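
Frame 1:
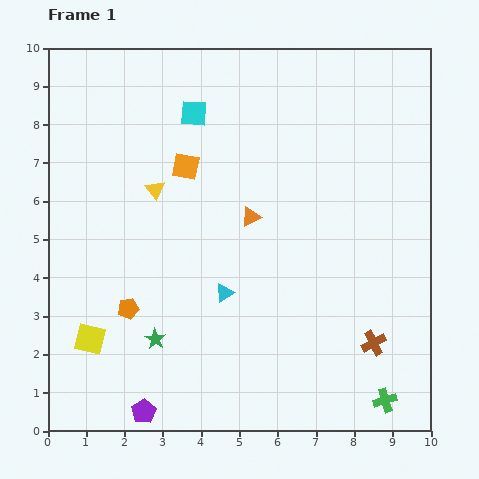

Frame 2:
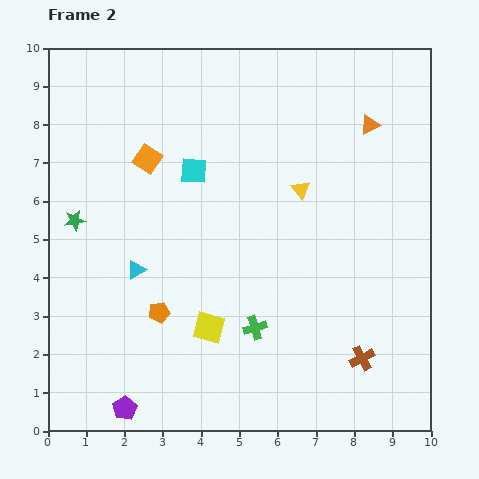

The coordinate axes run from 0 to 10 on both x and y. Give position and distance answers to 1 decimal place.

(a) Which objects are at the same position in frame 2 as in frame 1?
none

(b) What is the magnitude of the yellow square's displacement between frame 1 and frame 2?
3.1

The yellow square moved from (1.1, 2.4) to (4.2, 2.7), a distance of √(3.1² + 0.3²) ≈ 3.1.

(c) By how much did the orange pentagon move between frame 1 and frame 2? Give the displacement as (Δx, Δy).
(0.8, -0.1)

The orange pentagon was at (2.1, 3.2) in frame 1 and (2.9, 3.1) in frame 2.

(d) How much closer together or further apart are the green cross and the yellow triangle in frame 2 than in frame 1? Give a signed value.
-4.3

Distance in frame 1: 8.1. Distance in frame 2: 3.8.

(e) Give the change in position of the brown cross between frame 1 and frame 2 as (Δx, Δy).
(-0.3, -0.4)

The brown cross was at (8.5, 2.3) in frame 1 and (8.2, 1.9) in frame 2.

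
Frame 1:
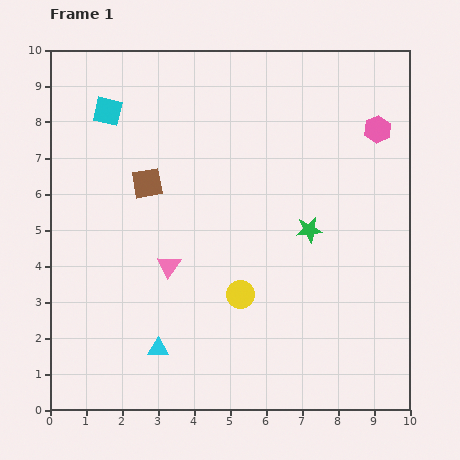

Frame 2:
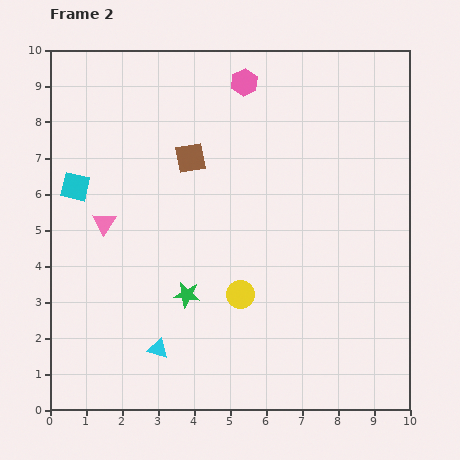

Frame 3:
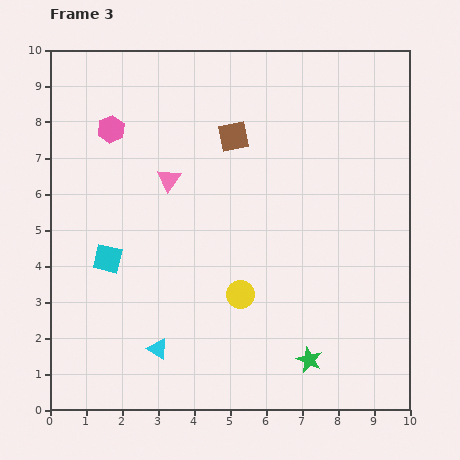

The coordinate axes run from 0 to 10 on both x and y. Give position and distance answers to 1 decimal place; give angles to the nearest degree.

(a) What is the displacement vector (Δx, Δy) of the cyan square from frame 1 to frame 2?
(-0.9, -2.1)

The cyan square was at (1.6, 8.3) in frame 1 and (0.7, 6.2) in frame 2.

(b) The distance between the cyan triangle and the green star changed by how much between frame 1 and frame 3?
-1.1

Distance in frame 1: 5.3. Distance in frame 3: 4.2.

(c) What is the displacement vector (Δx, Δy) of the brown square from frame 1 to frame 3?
(2.4, 1.3)

The brown square was at (2.7, 6.3) in frame 1 and (5.1, 7.6) in frame 3.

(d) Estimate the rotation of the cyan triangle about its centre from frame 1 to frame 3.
33° clockwise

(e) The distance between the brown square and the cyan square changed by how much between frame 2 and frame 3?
+1.6

Distance in frame 2: 3.3. Distance in frame 3: 4.9.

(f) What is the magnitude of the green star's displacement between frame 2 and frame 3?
3.8

The green star moved from (3.8, 3.2) to (7.2, 1.4), a distance of √(3.4² + 1.8²) ≈ 3.8.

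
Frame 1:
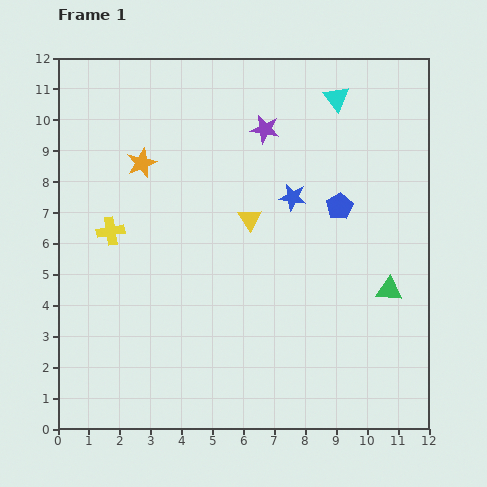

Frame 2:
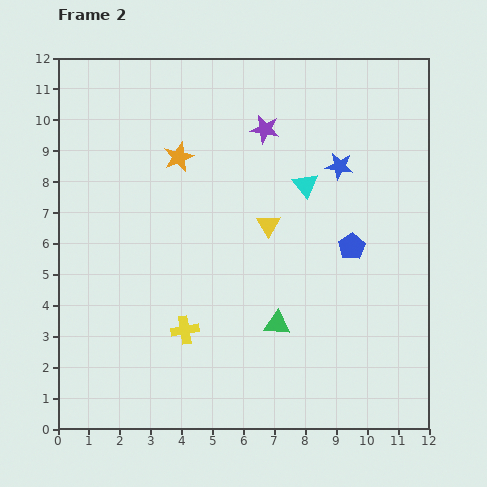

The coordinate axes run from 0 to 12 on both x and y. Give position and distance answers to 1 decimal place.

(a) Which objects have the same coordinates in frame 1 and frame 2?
the purple star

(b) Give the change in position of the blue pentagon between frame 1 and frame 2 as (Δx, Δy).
(0.4, -1.3)

The blue pentagon was at (9.1, 7.2) in frame 1 and (9.5, 5.9) in frame 2.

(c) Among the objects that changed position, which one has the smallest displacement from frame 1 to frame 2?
the yellow triangle

(moved 0.6)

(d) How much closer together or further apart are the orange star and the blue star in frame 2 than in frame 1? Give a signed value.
+0.2

Distance in frame 1: 5.0. Distance in frame 2: 5.2.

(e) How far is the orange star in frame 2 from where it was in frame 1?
1.2

The orange star moved from (2.7, 8.6) to (3.9, 8.8), a distance of √(1.2² + 0.2²) ≈ 1.2.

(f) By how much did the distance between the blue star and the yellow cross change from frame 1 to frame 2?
+1.3

Distance in frame 1: 6.0. Distance in frame 2: 7.3.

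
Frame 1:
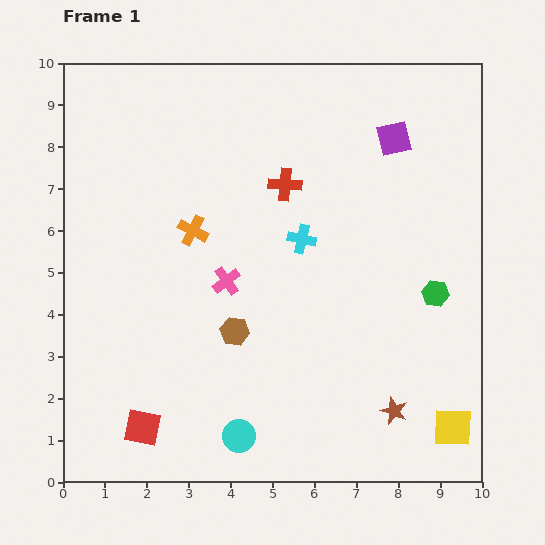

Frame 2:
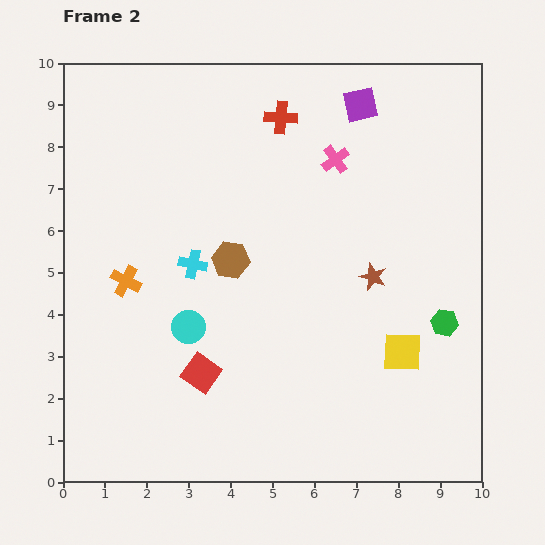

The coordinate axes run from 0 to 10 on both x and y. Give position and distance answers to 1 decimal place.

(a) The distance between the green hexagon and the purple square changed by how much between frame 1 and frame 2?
+1.8

Distance in frame 1: 3.8. Distance in frame 2: 5.6.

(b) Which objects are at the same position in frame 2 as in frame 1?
none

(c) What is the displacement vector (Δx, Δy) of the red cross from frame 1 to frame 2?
(-0.1, 1.6)

The red cross was at (5.3, 7.1) in frame 1 and (5.2, 8.7) in frame 2.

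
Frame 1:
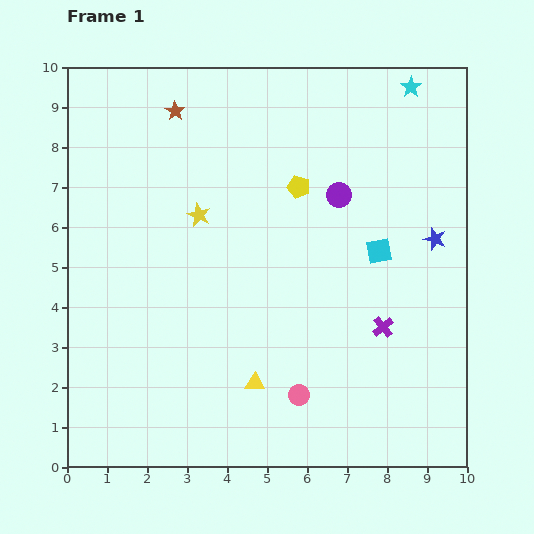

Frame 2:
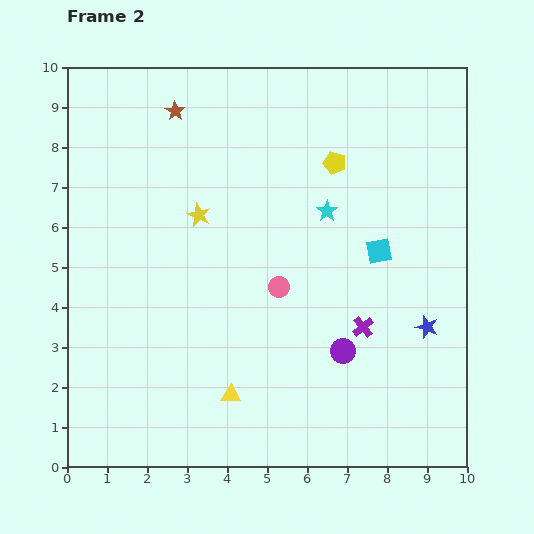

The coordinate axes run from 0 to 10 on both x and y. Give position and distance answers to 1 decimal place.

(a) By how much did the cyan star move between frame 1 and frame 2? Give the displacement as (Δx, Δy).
(-2.1, -3.1)

The cyan star was at (8.6, 9.5) in frame 1 and (6.5, 6.4) in frame 2.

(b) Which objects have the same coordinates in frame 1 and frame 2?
the cyan square, the brown star, the yellow star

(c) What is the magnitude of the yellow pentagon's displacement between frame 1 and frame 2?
1.1

The yellow pentagon moved from (5.8, 7.0) to (6.7, 7.6), a distance of √(0.9² + 0.6²) ≈ 1.1.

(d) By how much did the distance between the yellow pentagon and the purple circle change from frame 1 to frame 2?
+3.7

Distance in frame 1: 1.0. Distance in frame 2: 4.7.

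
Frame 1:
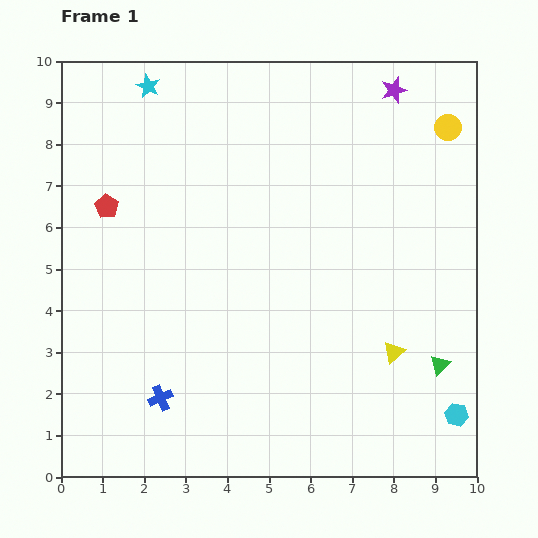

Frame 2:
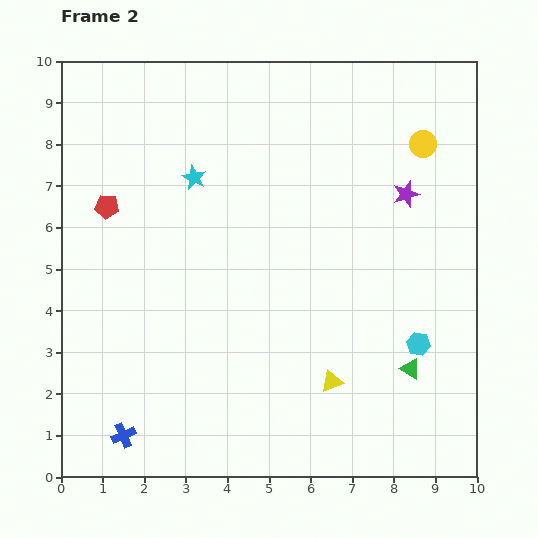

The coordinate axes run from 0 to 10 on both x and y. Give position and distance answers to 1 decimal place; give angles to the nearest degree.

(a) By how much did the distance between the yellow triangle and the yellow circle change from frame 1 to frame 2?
+0.5

Distance in frame 1: 5.6. Distance in frame 2: 6.1.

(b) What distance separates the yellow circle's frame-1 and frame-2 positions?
0.7

The yellow circle moved from (9.3, 8.4) to (8.7, 8.0), a distance of √(0.6² + 0.4²) ≈ 0.7.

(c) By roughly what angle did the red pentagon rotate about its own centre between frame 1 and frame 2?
27° counter-clockwise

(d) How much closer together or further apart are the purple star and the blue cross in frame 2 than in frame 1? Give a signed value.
-0.4

Distance in frame 1: 9.3. Distance in frame 2: 8.9.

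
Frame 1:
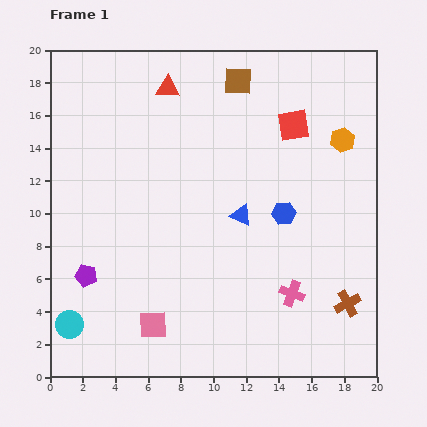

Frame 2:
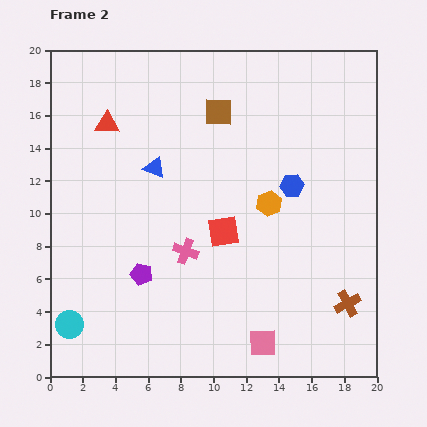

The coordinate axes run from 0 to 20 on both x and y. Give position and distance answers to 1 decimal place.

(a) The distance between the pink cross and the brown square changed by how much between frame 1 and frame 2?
-4.7

Distance in frame 1: 13.4. Distance in frame 2: 8.7.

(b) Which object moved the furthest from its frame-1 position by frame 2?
the red square

(moved 7.8; next 7.0)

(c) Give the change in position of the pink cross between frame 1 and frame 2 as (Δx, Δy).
(-6.5, 2.6)

The pink cross was at (14.8, 5.1) in frame 1 and (8.3, 7.7) in frame 2.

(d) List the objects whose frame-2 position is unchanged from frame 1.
the brown cross, the cyan circle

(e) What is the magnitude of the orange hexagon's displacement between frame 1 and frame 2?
6.0

The orange hexagon moved from (17.9, 14.5) to (13.4, 10.6), a distance of √(4.5² + 3.9²) ≈ 6.0.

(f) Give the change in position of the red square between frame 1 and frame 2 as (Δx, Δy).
(-4.3, -6.5)

The red square was at (14.9, 15.4) in frame 1 and (10.6, 8.9) in frame 2.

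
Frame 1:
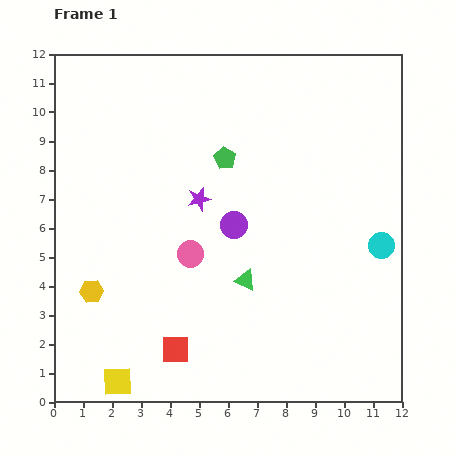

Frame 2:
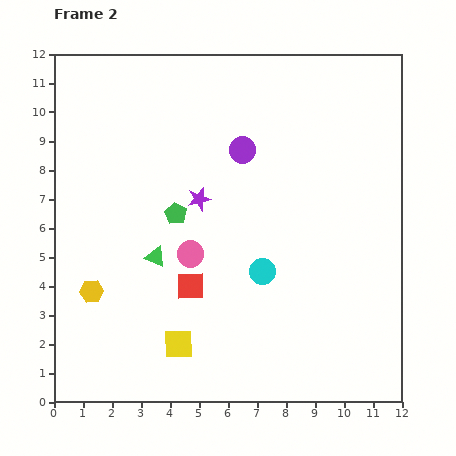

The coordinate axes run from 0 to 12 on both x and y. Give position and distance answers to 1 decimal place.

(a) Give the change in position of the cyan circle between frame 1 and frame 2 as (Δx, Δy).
(-4.1, -0.9)

The cyan circle was at (11.3, 5.4) in frame 1 and (7.2, 4.5) in frame 2.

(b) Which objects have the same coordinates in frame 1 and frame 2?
the yellow hexagon, the pink circle, the purple star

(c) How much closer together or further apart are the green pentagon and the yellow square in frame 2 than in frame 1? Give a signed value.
-4.0

Distance in frame 1: 8.5. Distance in frame 2: 4.5.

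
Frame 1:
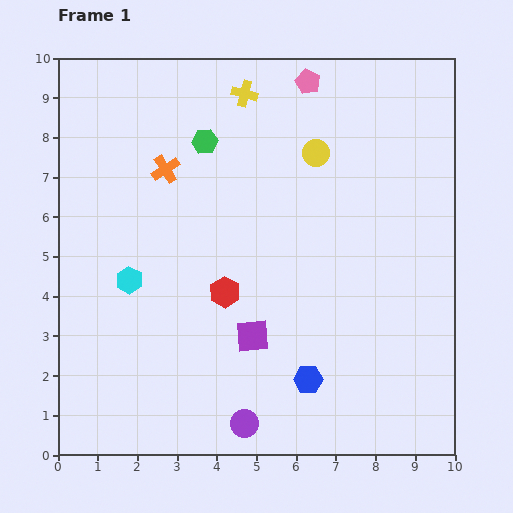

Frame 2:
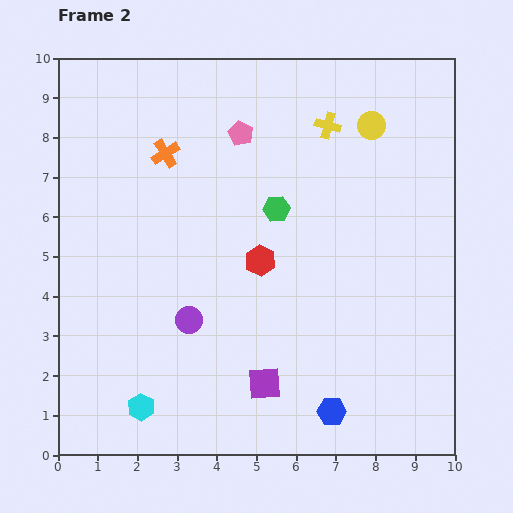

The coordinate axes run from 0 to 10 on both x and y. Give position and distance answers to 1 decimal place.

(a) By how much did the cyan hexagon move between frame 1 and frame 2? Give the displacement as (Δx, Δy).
(0.3, -3.2)

The cyan hexagon was at (1.8, 4.4) in frame 1 and (2.1, 1.2) in frame 2.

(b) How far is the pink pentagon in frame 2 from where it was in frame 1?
2.1

The pink pentagon moved from (6.3, 9.4) to (4.6, 8.1), a distance of √(1.7² + 1.3²) ≈ 2.1.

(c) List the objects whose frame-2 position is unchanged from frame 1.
none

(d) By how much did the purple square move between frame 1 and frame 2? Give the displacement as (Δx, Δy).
(0.3, -1.2)

The purple square was at (4.9, 3.0) in frame 1 and (5.2, 1.8) in frame 2.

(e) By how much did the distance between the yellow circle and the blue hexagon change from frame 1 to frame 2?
+1.6

Distance in frame 1: 5.7. Distance in frame 2: 7.3.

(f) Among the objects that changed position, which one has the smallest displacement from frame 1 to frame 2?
the orange cross

(moved 0.4)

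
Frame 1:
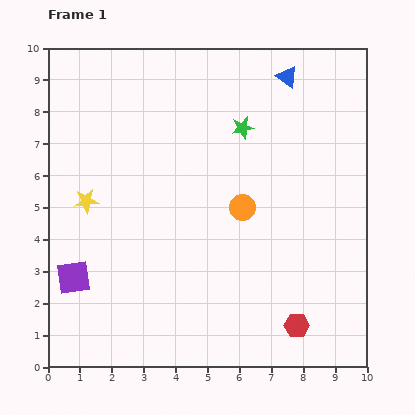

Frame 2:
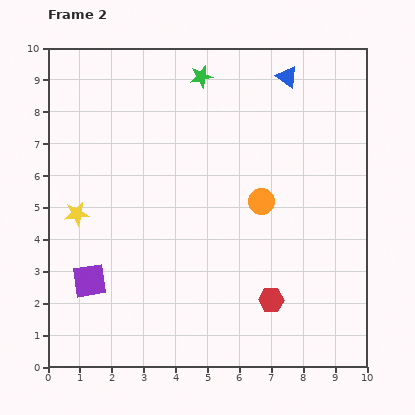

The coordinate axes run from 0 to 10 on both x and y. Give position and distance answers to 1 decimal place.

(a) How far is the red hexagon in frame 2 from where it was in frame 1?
1.1

The red hexagon moved from (7.8, 1.3) to (7.0, 2.1), a distance of √(0.8² + 0.8²) ≈ 1.1.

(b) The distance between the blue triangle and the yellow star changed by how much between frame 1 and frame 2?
+0.5

Distance in frame 1: 7.4. Distance in frame 2: 7.9.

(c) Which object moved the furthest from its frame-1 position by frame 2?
the green star

(moved 2.1; next 1.1)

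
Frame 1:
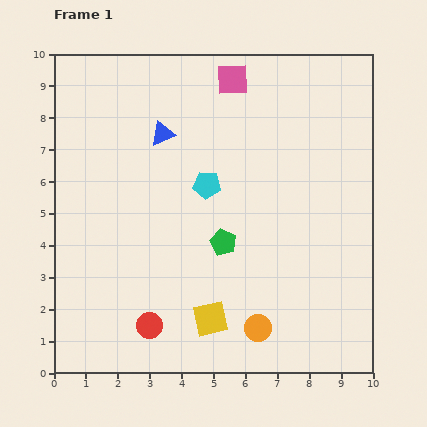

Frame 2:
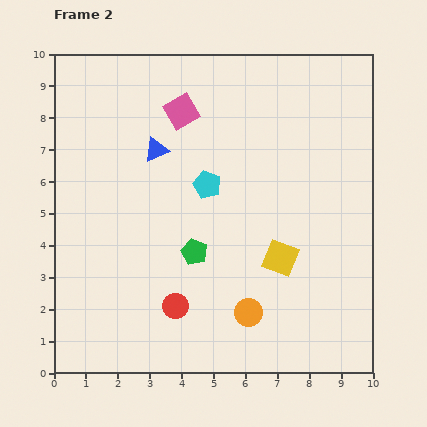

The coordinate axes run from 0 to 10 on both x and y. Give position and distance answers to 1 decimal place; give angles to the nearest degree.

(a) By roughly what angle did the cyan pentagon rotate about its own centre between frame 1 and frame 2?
18° clockwise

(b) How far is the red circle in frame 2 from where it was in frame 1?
1.0

The red circle moved from (3.0, 1.5) to (3.8, 2.1), a distance of √(0.8² + 0.6²) ≈ 1.0.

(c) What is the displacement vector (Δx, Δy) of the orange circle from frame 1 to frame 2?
(-0.3, 0.5)

The orange circle was at (6.4, 1.4) in frame 1 and (6.1, 1.9) in frame 2.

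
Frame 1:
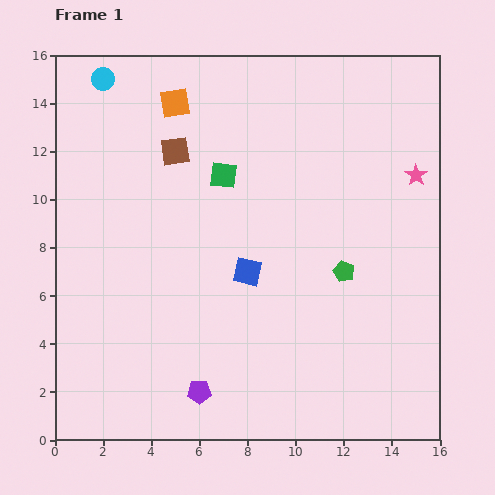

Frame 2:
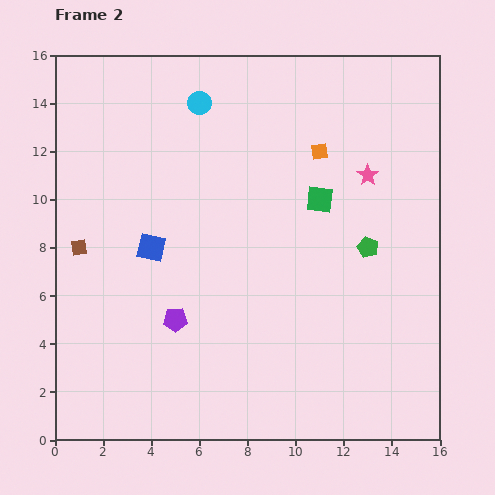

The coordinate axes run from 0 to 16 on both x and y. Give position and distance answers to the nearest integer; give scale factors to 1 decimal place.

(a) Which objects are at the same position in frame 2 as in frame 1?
none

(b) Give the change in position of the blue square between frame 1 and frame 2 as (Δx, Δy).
(-4, 1)

The blue square was at (8, 7) in frame 1 and (4, 8) in frame 2.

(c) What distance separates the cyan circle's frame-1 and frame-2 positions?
4

The cyan circle moved from (2, 15) to (6, 14), a distance of √(4² + 1²) ≈ 4.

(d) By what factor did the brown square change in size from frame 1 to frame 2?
0.6×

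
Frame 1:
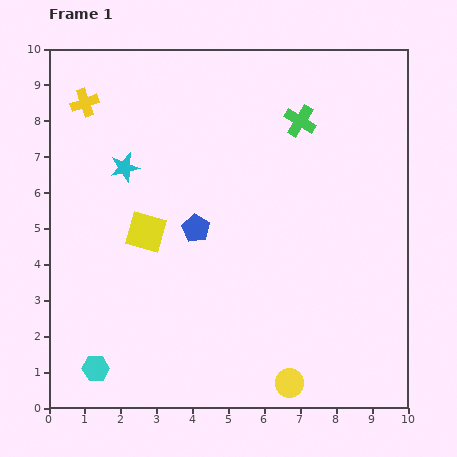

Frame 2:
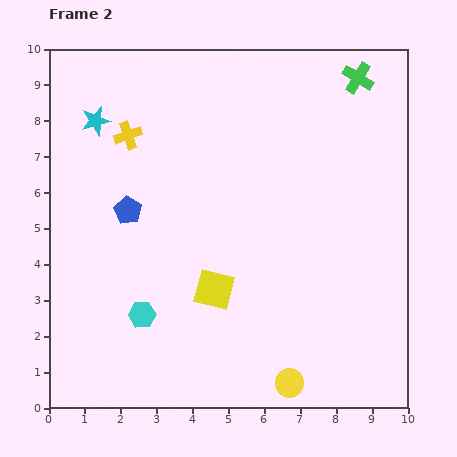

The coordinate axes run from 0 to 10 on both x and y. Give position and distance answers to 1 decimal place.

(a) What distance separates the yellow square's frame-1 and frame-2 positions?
2.5

The yellow square moved from (2.7, 4.9) to (4.6, 3.3), a distance of √(1.9² + 1.6²) ≈ 2.5.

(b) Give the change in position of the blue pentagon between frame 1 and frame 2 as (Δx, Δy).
(-1.9, 0.5)

The blue pentagon was at (4.1, 5.0) in frame 1 and (2.2, 5.5) in frame 2.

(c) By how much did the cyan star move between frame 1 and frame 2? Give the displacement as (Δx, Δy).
(-0.8, 1.3)

The cyan star was at (2.1, 6.7) in frame 1 and (1.3, 8.0) in frame 2.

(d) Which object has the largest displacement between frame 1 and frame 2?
the yellow square

(moved 2.5; next 2.0)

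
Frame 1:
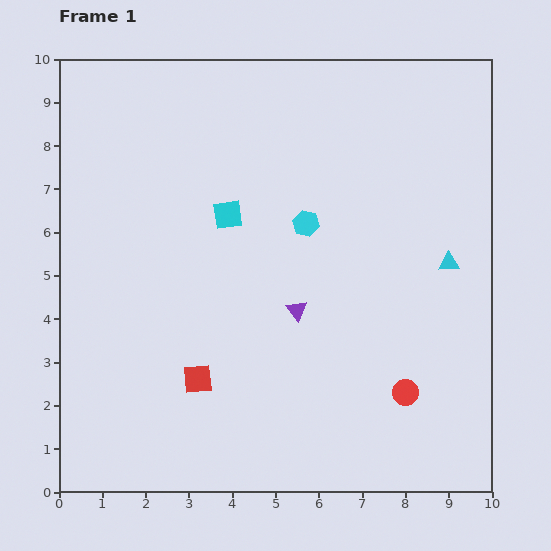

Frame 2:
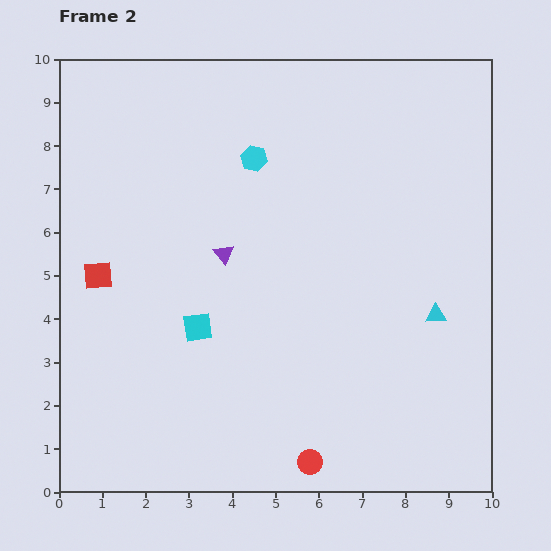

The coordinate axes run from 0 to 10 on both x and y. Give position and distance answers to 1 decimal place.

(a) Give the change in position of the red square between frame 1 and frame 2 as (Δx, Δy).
(-2.3, 2.4)

The red square was at (3.2, 2.6) in frame 1 and (0.9, 5.0) in frame 2.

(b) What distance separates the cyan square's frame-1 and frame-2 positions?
2.7

The cyan square moved from (3.9, 6.4) to (3.2, 3.8), a distance of √(0.7² + 2.6²) ≈ 2.7.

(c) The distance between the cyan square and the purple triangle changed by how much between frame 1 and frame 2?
-0.9

Distance in frame 1: 2.7. Distance in frame 2: 1.8.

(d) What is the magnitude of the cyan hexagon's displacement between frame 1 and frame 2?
1.9

The cyan hexagon moved from (5.7, 6.2) to (4.5, 7.7), a distance of √(1.2² + 1.5²) ≈ 1.9.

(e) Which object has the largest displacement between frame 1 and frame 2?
the red square

(moved 3.3; next 2.7)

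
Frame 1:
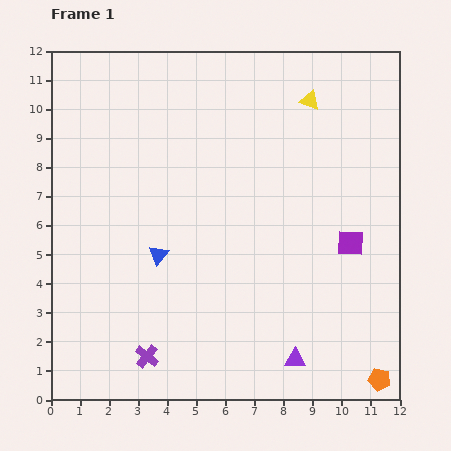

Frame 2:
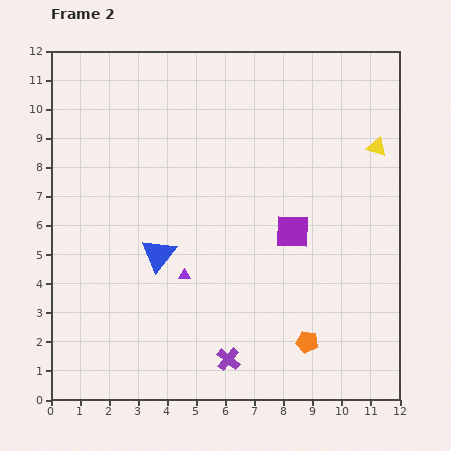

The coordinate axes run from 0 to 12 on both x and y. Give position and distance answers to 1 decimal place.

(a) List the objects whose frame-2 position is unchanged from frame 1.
the blue triangle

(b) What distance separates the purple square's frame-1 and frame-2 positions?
2.0

The purple square moved from (10.3, 5.4) to (8.3, 5.8), a distance of √(2.0² + 0.4²) ≈ 2.0.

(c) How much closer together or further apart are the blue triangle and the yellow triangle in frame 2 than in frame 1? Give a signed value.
+1.0

Distance in frame 1: 7.4. Distance in frame 2: 8.4.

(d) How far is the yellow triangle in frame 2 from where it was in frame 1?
2.8

The yellow triangle moved from (8.9, 10.3) to (11.2, 8.7), a distance of √(2.3² + 1.6²) ≈ 2.8.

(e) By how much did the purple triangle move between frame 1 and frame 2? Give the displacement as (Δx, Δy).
(-3.8, 2.9)

The purple triangle was at (8.4, 1.4) in frame 1 and (4.6, 4.3) in frame 2.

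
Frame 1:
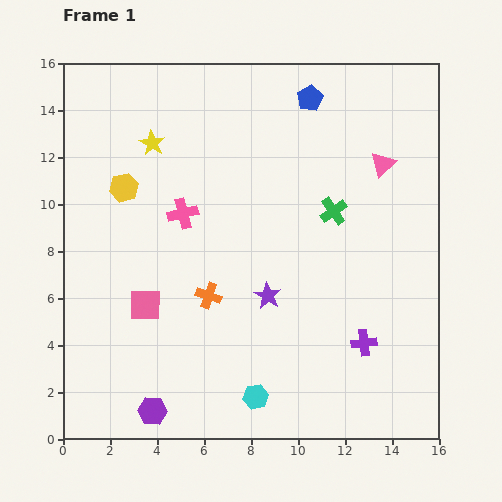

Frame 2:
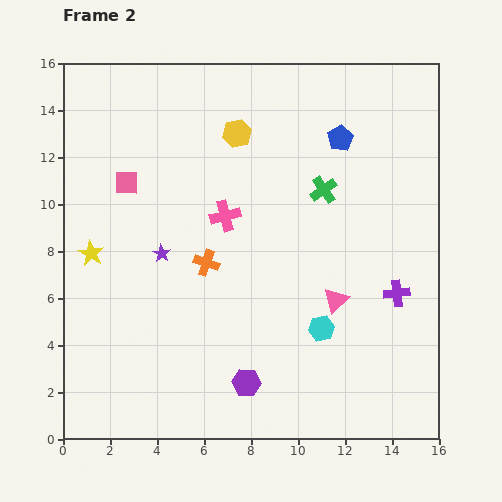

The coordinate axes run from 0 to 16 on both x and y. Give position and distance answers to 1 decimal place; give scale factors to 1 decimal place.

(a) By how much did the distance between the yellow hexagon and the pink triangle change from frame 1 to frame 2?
-2.8

Distance in frame 1: 11.0. Distance in frame 2: 8.2.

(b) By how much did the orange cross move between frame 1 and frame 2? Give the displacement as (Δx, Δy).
(-0.1, 1.4)

The orange cross was at (6.2, 6.1) in frame 1 and (6.1, 7.5) in frame 2.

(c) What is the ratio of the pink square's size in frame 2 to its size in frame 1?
0.7×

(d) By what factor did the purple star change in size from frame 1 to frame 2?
0.6×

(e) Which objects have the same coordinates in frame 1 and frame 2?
none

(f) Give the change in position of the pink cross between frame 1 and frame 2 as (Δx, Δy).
(1.8, -0.1)

The pink cross was at (5.1, 9.6) in frame 1 and (6.9, 9.5) in frame 2.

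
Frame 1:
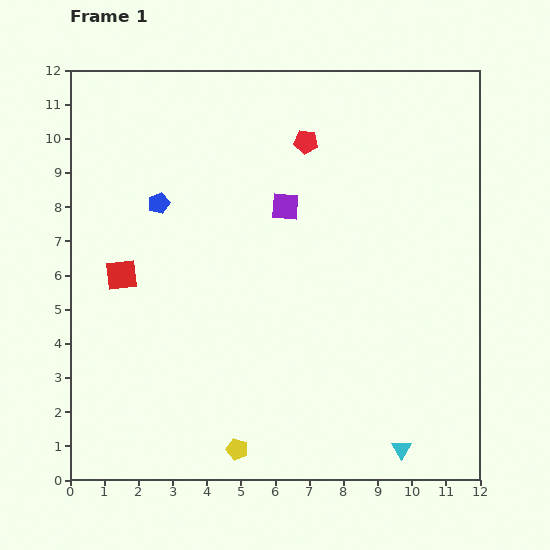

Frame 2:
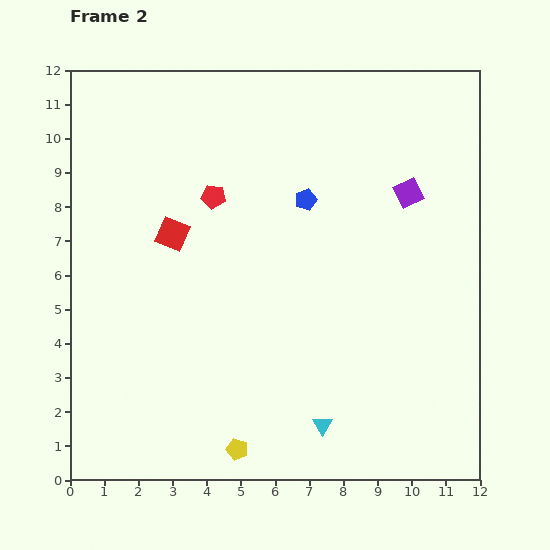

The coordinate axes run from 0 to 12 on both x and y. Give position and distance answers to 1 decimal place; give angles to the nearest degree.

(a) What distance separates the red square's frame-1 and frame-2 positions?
1.9

The red square moved from (1.5, 6.0) to (3.0, 7.2), a distance of √(1.5² + 1.2²) ≈ 1.9.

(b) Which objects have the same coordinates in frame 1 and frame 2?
the yellow pentagon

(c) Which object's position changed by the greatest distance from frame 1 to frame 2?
the blue pentagon

(moved 4.3; next 3.6)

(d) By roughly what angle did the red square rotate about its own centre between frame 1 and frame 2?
29° clockwise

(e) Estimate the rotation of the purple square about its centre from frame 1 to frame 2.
32° counter-clockwise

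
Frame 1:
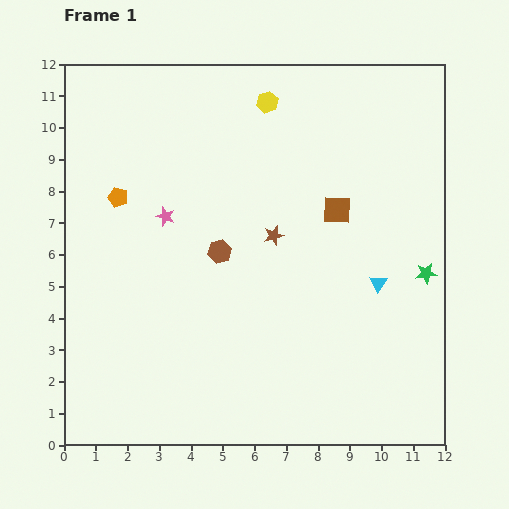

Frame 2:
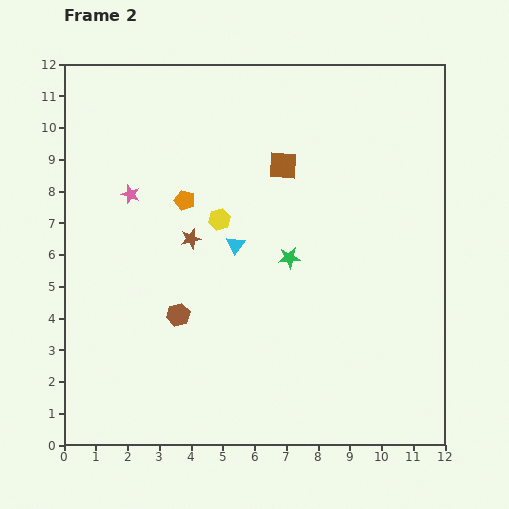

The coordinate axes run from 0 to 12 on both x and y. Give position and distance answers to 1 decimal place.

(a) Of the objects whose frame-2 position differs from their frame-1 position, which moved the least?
the pink star

(moved 1.3)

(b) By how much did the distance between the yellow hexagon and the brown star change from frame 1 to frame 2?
-3.1

Distance in frame 1: 4.2. Distance in frame 2: 1.1.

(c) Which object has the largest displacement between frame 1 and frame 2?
the cyan triangle

(moved 4.7; next 4.3)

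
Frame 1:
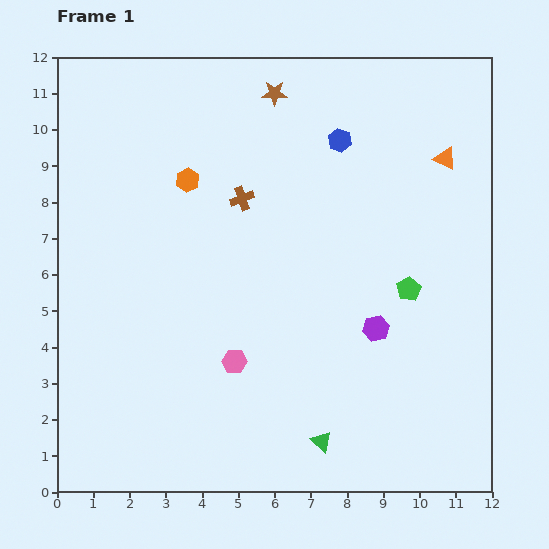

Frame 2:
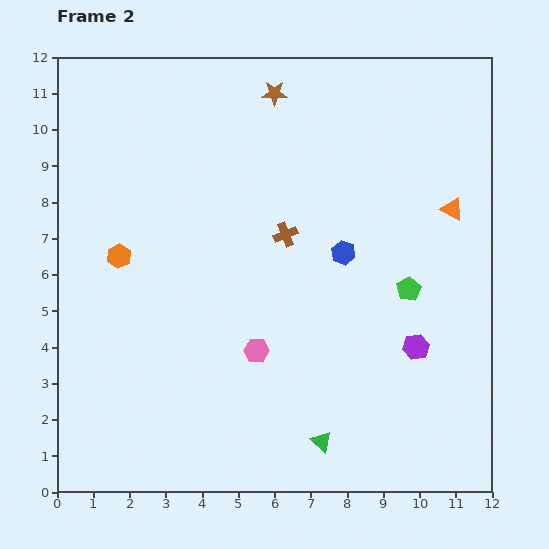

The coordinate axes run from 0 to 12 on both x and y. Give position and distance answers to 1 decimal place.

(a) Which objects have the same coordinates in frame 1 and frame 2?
the green triangle, the green pentagon, the brown star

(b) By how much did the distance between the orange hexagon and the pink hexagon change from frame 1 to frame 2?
-0.6

Distance in frame 1: 5.2. Distance in frame 2: 4.6.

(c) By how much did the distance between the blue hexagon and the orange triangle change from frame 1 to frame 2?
+0.3

Distance in frame 1: 2.9. Distance in frame 2: 3.2.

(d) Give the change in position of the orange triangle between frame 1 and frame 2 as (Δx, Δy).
(0.2, -1.4)

The orange triangle was at (10.7, 9.2) in frame 1 and (10.9, 7.8) in frame 2.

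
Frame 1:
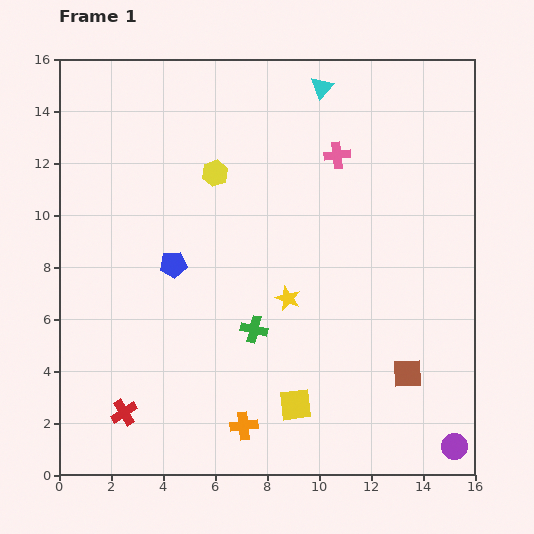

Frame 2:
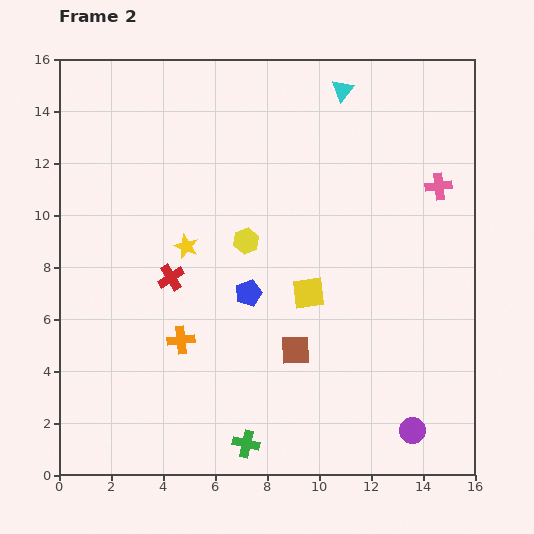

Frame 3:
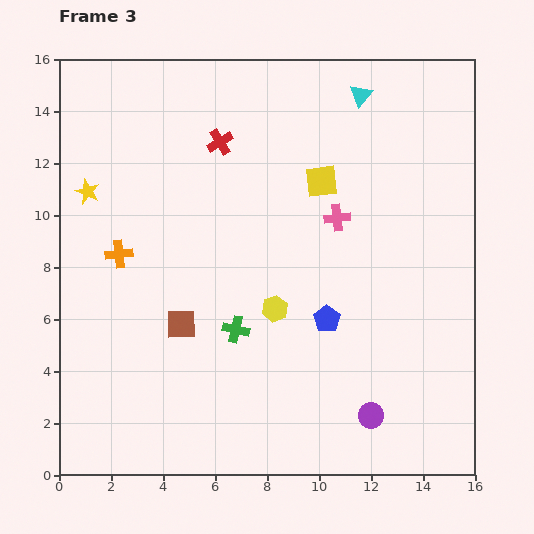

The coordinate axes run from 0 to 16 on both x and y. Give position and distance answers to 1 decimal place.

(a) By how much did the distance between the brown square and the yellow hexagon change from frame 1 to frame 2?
-6.1

Distance in frame 1: 10.7. Distance in frame 2: 4.6.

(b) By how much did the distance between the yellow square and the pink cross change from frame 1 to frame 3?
-8.2

Distance in frame 1: 9.7. Distance in frame 3: 1.5.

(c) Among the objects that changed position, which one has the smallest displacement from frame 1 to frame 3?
the green cross

(moved 0.7)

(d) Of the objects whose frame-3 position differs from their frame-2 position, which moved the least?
the cyan triangle

(moved 0.7)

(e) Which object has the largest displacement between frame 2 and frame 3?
the red cross

(moved 5.5; next 4.5)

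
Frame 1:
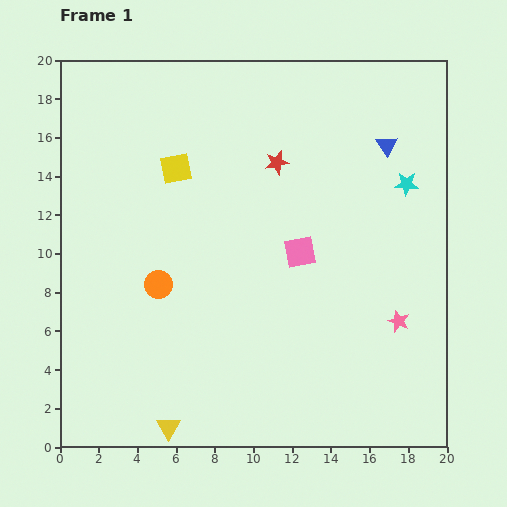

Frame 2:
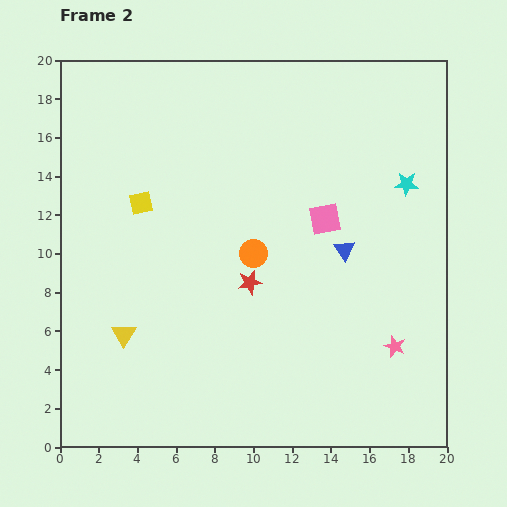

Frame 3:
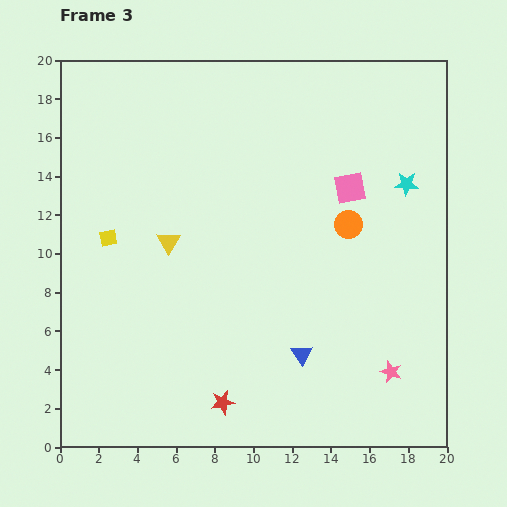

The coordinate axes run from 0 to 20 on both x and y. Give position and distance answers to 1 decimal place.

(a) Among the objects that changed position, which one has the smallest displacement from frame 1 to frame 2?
the pink star

(moved 1.3)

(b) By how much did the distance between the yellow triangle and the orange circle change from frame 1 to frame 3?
+1.9

Distance in frame 1: 7.4. Distance in frame 3: 9.3.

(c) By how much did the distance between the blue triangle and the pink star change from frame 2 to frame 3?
-0.9

Distance in frame 2: 5.6. Distance in frame 3: 4.7.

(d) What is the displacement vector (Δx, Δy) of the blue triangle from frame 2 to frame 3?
(-2.2, -5.4)

The blue triangle was at (14.7, 10.2) in frame 2 and (12.5, 4.8) in frame 3.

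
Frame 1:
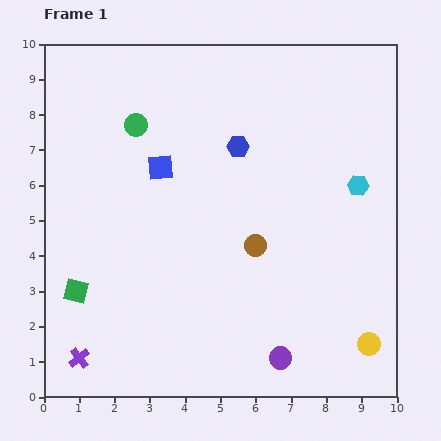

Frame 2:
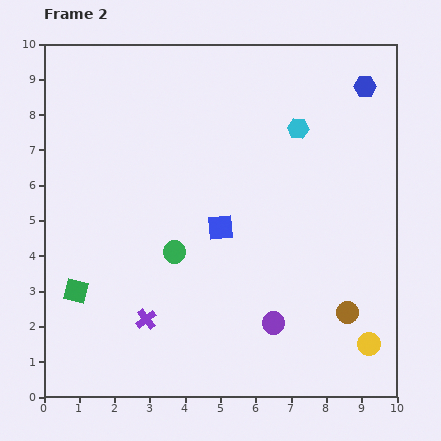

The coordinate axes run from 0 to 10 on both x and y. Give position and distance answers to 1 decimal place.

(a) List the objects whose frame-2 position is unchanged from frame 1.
the yellow circle, the green square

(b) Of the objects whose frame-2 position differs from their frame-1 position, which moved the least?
the purple circle

(moved 1.0)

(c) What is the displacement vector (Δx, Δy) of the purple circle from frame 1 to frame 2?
(-0.2, 1.0)

The purple circle was at (6.7, 1.1) in frame 1 and (6.5, 2.1) in frame 2.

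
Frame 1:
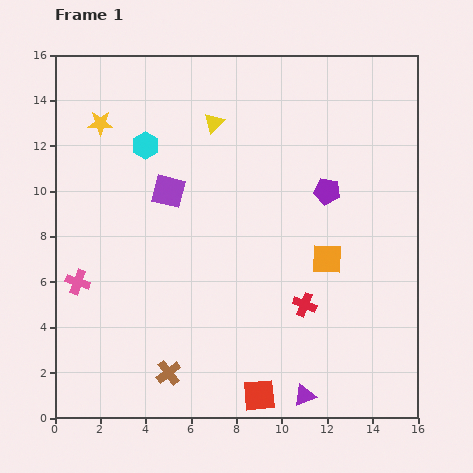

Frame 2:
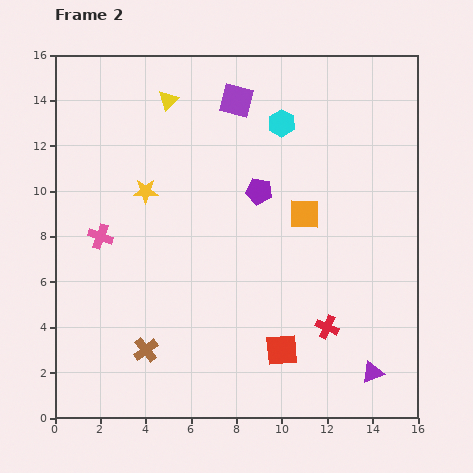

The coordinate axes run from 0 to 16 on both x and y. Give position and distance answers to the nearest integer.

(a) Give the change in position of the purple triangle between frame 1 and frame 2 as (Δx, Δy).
(3, 1)

The purple triangle was at (11, 1) in frame 1 and (14, 2) in frame 2.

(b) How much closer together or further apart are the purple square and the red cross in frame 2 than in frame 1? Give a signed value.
+3

Distance in frame 1: 8. Distance in frame 2: 11.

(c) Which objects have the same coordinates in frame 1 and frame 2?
none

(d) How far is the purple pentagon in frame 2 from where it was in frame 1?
3

The purple pentagon moved from (12, 10) to (9, 10), a distance of √(3² + 0²) ≈ 3.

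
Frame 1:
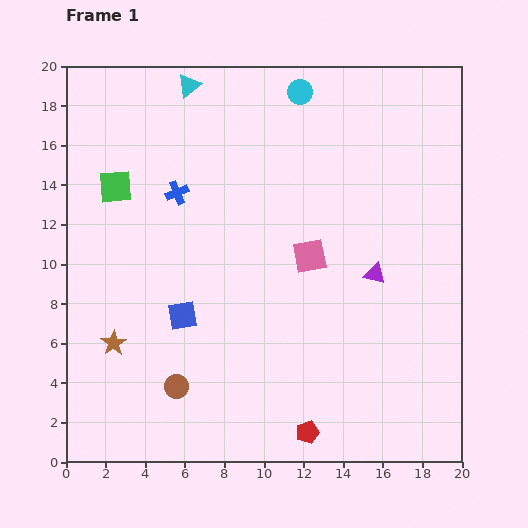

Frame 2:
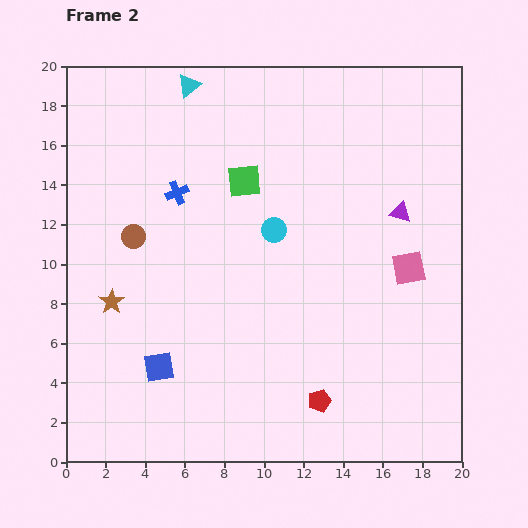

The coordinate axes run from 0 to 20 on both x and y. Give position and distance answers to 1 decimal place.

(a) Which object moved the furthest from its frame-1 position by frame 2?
the brown circle

(moved 7.9; next 7.1)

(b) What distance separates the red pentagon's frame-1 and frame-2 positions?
1.7

The red pentagon moved from (12.2, 1.5) to (12.8, 3.1), a distance of √(0.6² + 1.6²) ≈ 1.7.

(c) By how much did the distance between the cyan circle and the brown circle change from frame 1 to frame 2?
-9.0

Distance in frame 1: 16.1. Distance in frame 2: 7.1.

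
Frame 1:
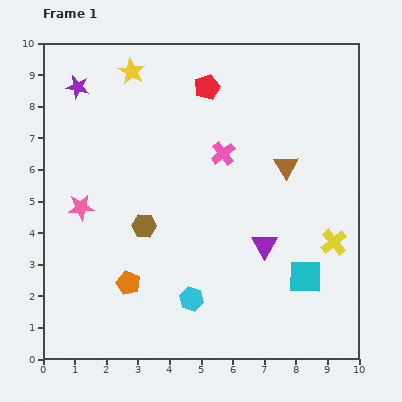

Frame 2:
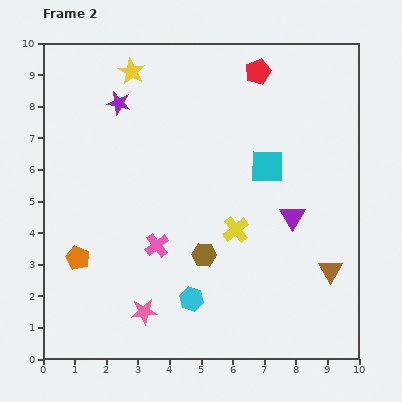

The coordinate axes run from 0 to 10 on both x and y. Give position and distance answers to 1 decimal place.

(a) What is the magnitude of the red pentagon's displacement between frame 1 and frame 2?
1.7

The red pentagon moved from (5.2, 8.6) to (6.8, 9.1), a distance of √(1.6² + 0.5²) ≈ 1.7.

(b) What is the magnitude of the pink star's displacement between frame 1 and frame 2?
3.9

The pink star moved from (1.2, 4.8) to (3.2, 1.5), a distance of √(2.0² + 3.3²) ≈ 3.9.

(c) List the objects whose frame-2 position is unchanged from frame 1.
the yellow star, the cyan hexagon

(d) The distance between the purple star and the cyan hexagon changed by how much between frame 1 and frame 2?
-1.0

Distance in frame 1: 7.6. Distance in frame 2: 6.6.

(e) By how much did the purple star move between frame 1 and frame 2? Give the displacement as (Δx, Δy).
(1.3, -0.5)

The purple star was at (1.1, 8.6) in frame 1 and (2.4, 8.1) in frame 2.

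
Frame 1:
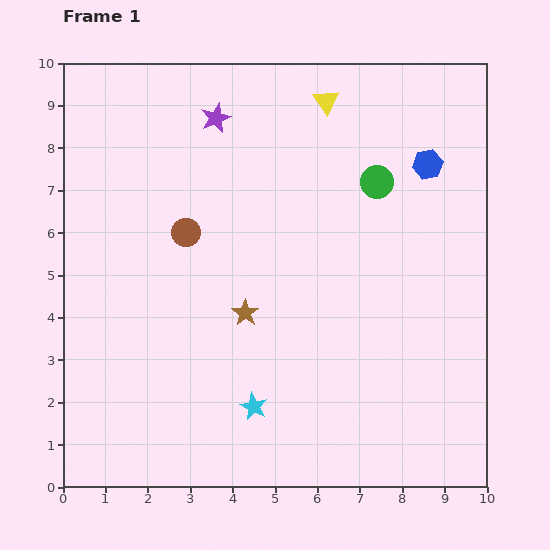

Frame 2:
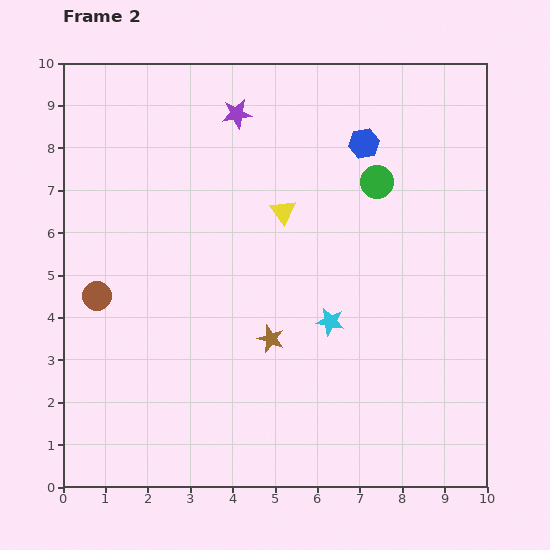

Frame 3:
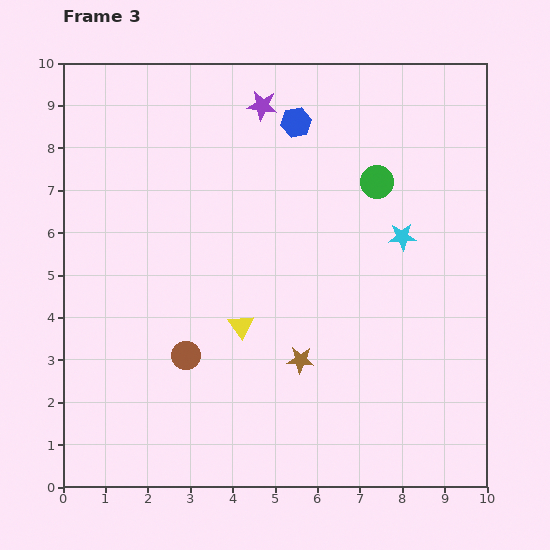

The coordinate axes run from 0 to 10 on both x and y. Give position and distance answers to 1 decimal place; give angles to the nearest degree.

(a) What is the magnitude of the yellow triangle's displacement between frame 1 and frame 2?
2.8

The yellow triangle moved from (6.2, 9.1) to (5.2, 6.5), a distance of √(1.0² + 2.6²) ≈ 2.8.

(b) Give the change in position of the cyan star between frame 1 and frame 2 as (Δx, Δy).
(1.8, 2.0)

The cyan star was at (4.5, 1.9) in frame 1 and (6.3, 3.9) in frame 2.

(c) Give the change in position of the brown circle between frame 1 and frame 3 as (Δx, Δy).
(0.0, -2.9)

The brown circle was at (2.9, 6.0) in frame 1 and (2.9, 3.1) in frame 3.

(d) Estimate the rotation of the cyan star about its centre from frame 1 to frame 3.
31° counter-clockwise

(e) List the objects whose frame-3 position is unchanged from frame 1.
the green circle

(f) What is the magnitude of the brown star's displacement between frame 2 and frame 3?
0.9

The brown star moved from (4.9, 3.5) to (5.6, 3.0), a distance of √(0.7² + 0.5²) ≈ 0.9.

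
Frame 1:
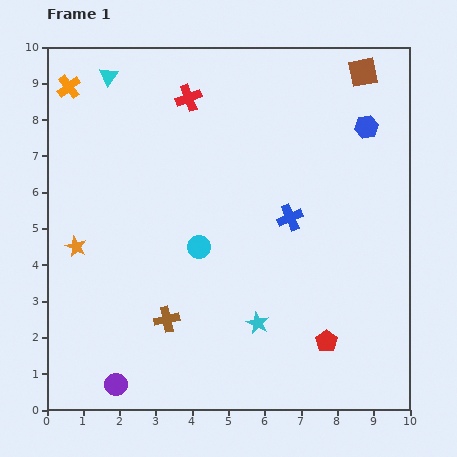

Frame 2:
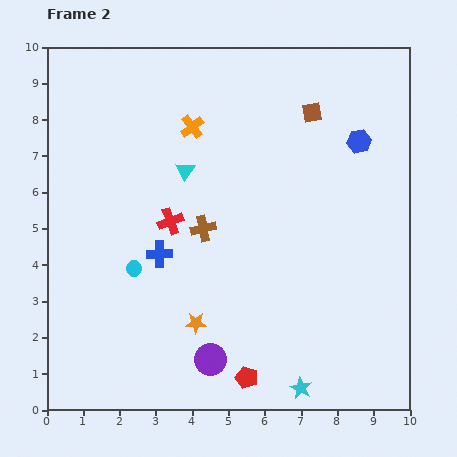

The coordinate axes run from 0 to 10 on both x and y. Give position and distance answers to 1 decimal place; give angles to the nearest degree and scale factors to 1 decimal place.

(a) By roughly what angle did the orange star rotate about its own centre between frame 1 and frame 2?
23° counter-clockwise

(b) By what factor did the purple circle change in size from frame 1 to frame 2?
1.4×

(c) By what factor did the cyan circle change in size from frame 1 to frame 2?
0.7×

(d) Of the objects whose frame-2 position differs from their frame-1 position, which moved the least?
the blue hexagon

(moved 0.4)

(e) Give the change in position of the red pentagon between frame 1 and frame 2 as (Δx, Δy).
(-2.2, -1.0)

The red pentagon was at (7.7, 1.9) in frame 1 and (5.5, 0.9) in frame 2.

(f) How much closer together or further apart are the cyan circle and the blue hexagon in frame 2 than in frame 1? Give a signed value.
+1.4

Distance in frame 1: 5.7. Distance in frame 2: 7.1.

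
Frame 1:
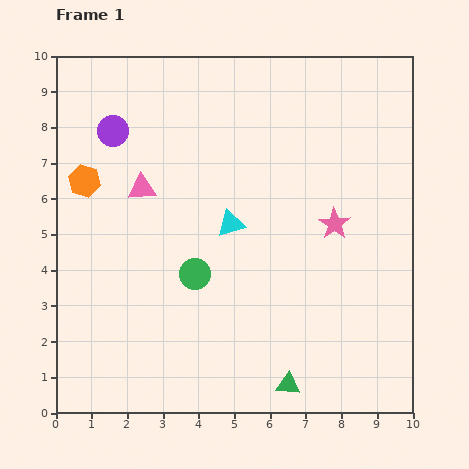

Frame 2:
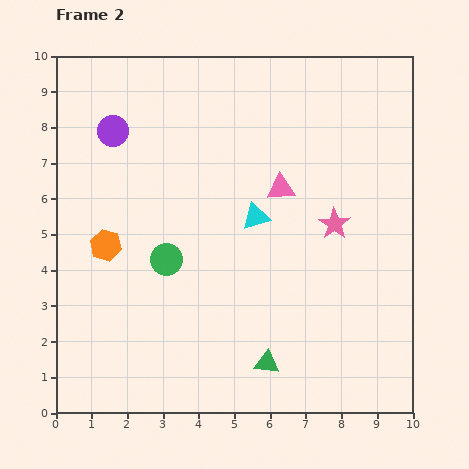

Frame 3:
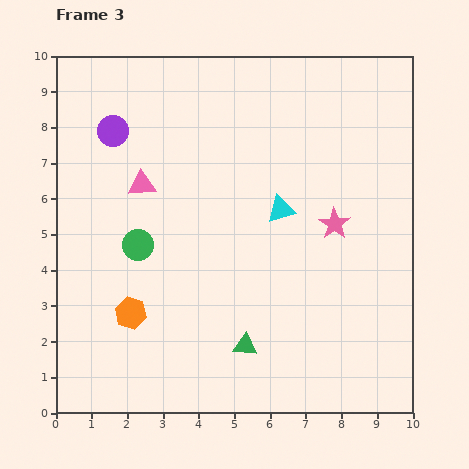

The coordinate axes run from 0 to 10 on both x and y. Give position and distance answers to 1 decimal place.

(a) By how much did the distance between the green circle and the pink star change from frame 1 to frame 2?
+0.7

Distance in frame 1: 4.1. Distance in frame 2: 4.8.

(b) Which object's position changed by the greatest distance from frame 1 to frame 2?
the pink triangle

(moved 3.9; next 1.9)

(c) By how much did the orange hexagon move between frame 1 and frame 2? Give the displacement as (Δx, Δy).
(0.6, -1.8)

The orange hexagon was at (0.8, 6.5) in frame 1 and (1.4, 4.7) in frame 2.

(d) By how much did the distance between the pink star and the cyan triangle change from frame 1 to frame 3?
-1.3

Distance in frame 1: 2.9. Distance in frame 3: 1.6.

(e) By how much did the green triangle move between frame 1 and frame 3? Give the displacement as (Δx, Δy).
(-1.2, 1.1)

The green triangle was at (6.5, 0.8) in frame 1 and (5.3, 1.9) in frame 3.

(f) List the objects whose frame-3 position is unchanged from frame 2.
the purple circle, the pink star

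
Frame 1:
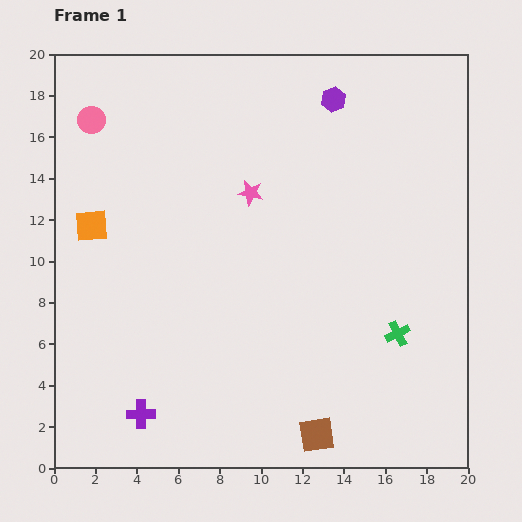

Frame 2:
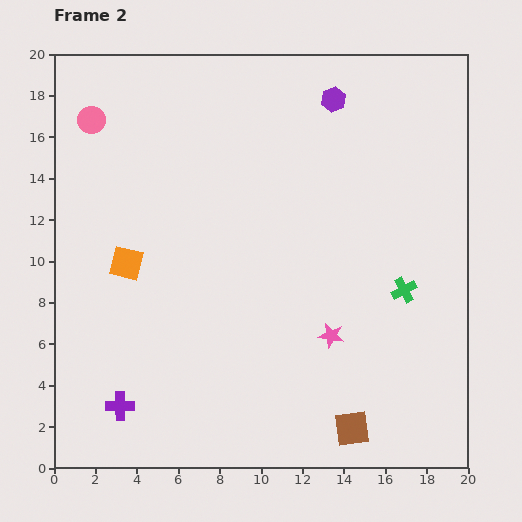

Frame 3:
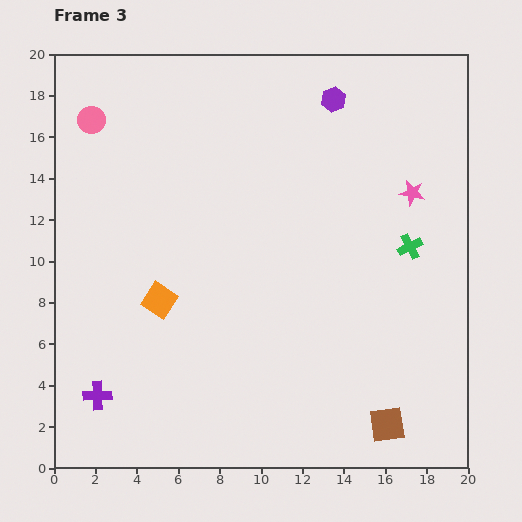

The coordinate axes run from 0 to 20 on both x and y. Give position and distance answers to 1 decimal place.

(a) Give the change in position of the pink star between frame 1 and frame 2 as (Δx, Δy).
(3.9, -6.9)

The pink star was at (9.5, 13.3) in frame 1 and (13.4, 6.4) in frame 2.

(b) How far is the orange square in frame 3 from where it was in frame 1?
4.9

The orange square moved from (1.8, 11.7) to (5.1, 8.1), a distance of √(3.3² + 3.6²) ≈ 4.9.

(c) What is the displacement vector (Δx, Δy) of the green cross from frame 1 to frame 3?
(0.6, 4.2)

The green cross was at (16.6, 6.5) in frame 1 and (17.2, 10.7) in frame 3.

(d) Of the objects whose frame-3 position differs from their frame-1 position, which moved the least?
the purple cross

(moved 2.3)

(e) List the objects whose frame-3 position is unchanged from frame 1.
the pink circle, the purple hexagon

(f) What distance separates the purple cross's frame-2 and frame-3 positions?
1.2

The purple cross moved from (3.2, 3.0) to (2.1, 3.5), a distance of √(1.1² + 0.5²) ≈ 1.2.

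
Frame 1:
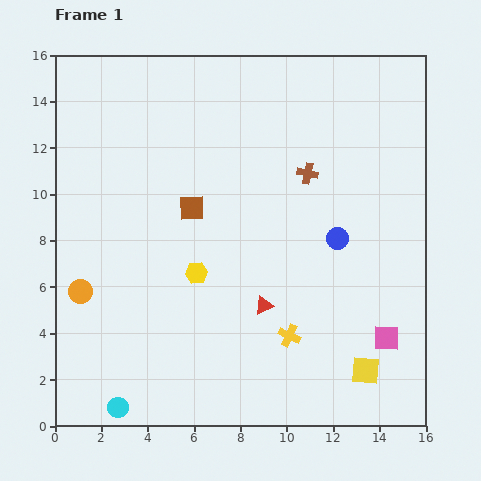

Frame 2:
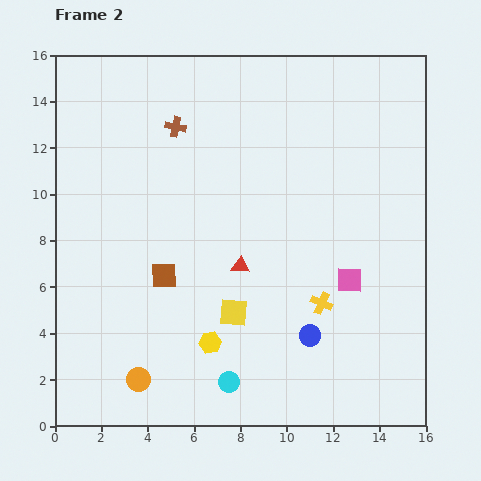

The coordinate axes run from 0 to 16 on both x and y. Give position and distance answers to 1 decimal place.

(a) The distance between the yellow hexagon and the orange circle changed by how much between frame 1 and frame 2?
-1.6

Distance in frame 1: 5.1. Distance in frame 2: 3.5.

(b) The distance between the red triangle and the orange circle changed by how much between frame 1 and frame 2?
-1.3

Distance in frame 1: 7.9. Distance in frame 2: 6.6.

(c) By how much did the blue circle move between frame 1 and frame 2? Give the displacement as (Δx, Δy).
(-1.2, -4.2)

The blue circle was at (12.2, 8.1) in frame 1 and (11.0, 3.9) in frame 2.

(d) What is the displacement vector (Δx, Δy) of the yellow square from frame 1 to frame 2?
(-5.7, 2.5)

The yellow square was at (13.4, 2.4) in frame 1 and (7.7, 4.9) in frame 2.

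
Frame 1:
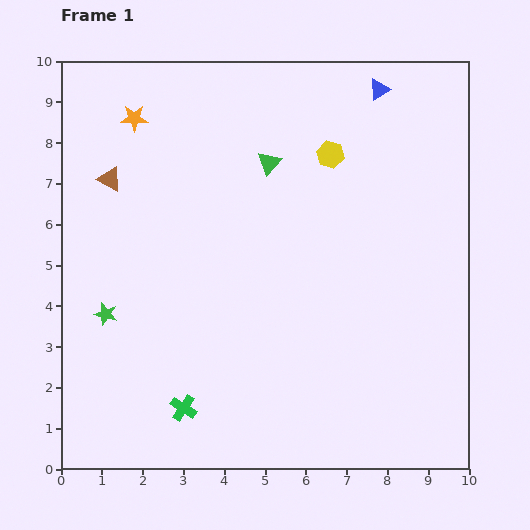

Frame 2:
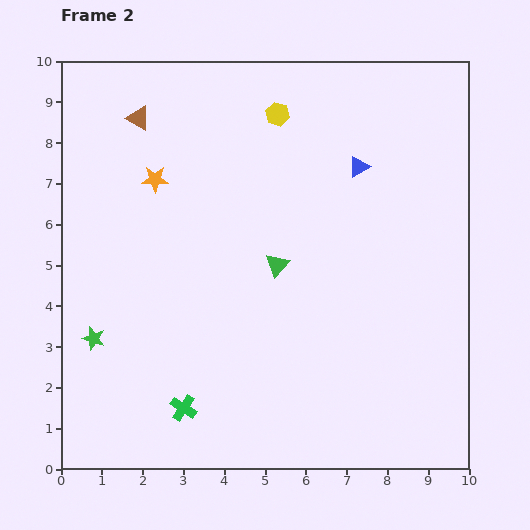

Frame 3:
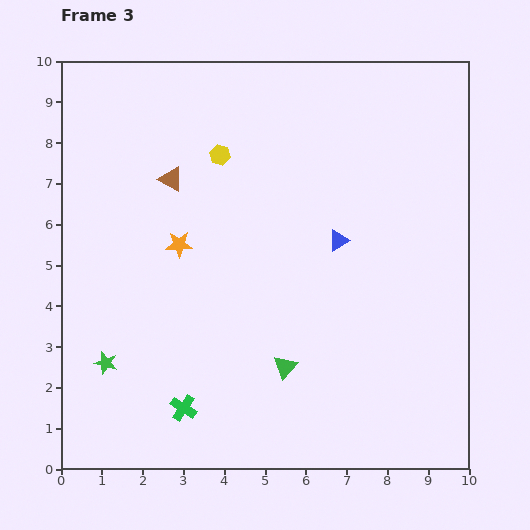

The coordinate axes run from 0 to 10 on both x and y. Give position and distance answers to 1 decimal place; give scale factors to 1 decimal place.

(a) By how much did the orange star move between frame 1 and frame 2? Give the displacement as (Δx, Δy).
(0.5, -1.5)

The orange star was at (1.8, 8.6) in frame 1 and (2.3, 7.1) in frame 2.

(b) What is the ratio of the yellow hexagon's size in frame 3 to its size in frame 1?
0.7×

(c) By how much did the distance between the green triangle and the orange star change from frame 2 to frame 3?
+0.3

Distance in frame 2: 3.7. Distance in frame 3: 4.0.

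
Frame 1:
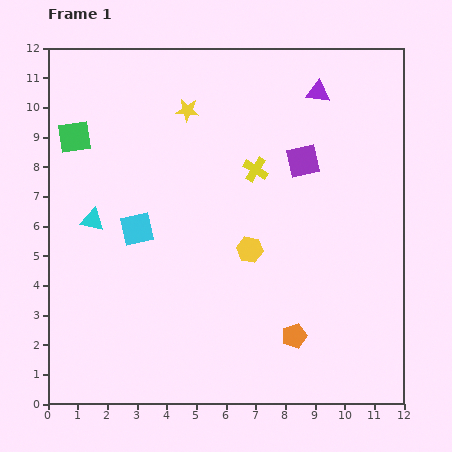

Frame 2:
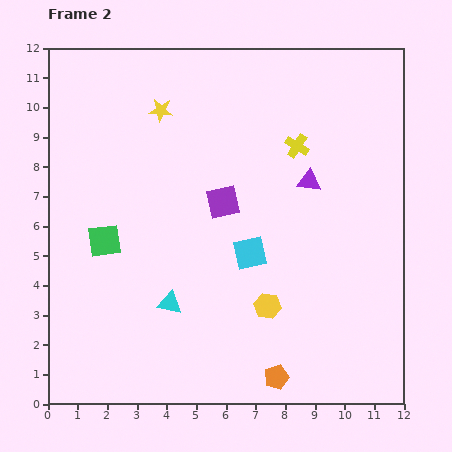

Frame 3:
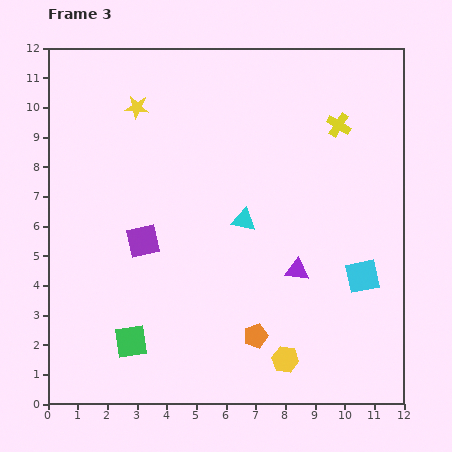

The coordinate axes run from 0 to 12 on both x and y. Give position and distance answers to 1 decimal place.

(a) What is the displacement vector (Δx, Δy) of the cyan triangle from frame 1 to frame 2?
(2.6, -2.8)

The cyan triangle was at (1.5, 6.2) in frame 1 and (4.1, 3.4) in frame 2.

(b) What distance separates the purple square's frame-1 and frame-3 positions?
6.0

The purple square moved from (8.6, 8.2) to (3.2, 5.5), a distance of √(5.4² + 2.7²) ≈ 6.0.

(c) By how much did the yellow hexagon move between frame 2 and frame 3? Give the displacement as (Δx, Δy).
(0.6, -1.8)

The yellow hexagon was at (7.4, 3.3) in frame 2 and (8.0, 1.5) in frame 3.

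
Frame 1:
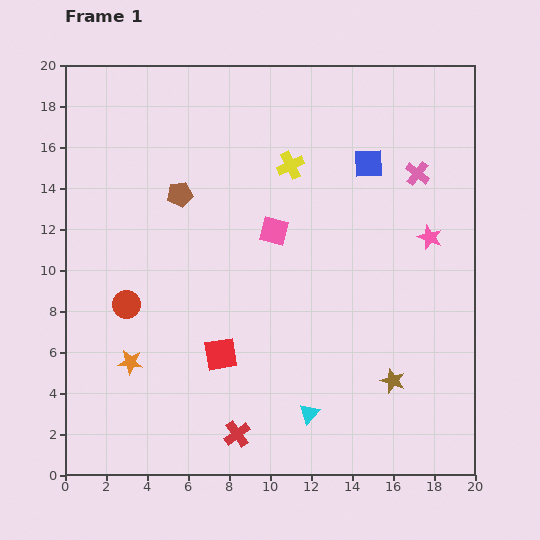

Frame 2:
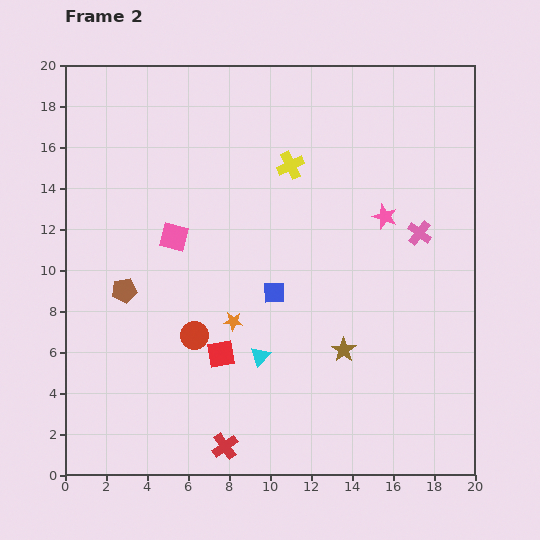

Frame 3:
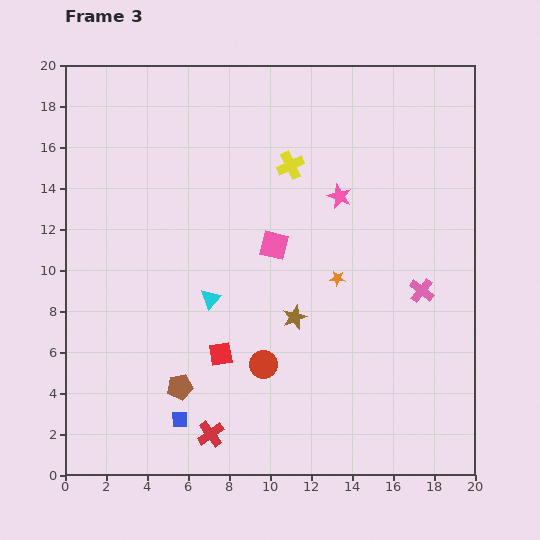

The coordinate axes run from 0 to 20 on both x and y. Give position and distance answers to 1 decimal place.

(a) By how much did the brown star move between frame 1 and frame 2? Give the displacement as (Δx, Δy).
(-2.4, 1.5)

The brown star was at (16.0, 4.6) in frame 1 and (13.6, 6.1) in frame 2.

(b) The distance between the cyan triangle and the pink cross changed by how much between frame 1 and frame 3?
-2.5

Distance in frame 1: 12.8. Distance in frame 3: 10.3.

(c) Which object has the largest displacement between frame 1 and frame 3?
the blue square

(moved 15.5; next 10.9)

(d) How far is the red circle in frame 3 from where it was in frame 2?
3.7

The red circle moved from (6.3, 6.8) to (9.7, 5.4), a distance of √(3.4² + 1.4²) ≈ 3.7.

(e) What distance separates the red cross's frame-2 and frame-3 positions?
0.9

The red cross moved from (7.8, 1.4) to (7.1, 2.0), a distance of √(0.7² + 0.6²) ≈ 0.9.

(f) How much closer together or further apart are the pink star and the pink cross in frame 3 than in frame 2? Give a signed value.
+4.2

Distance in frame 2: 1.9. Distance in frame 3: 6.1.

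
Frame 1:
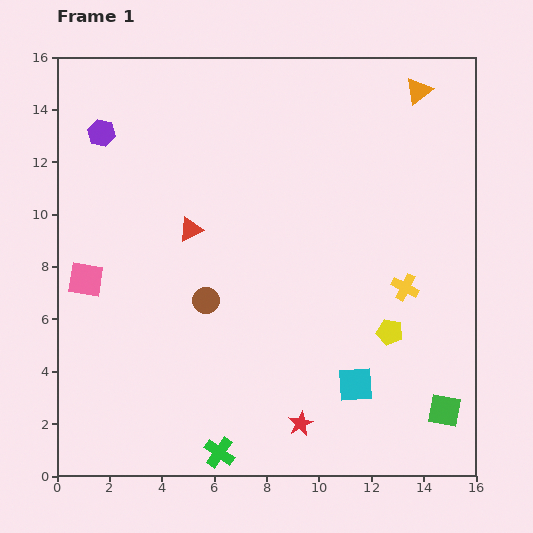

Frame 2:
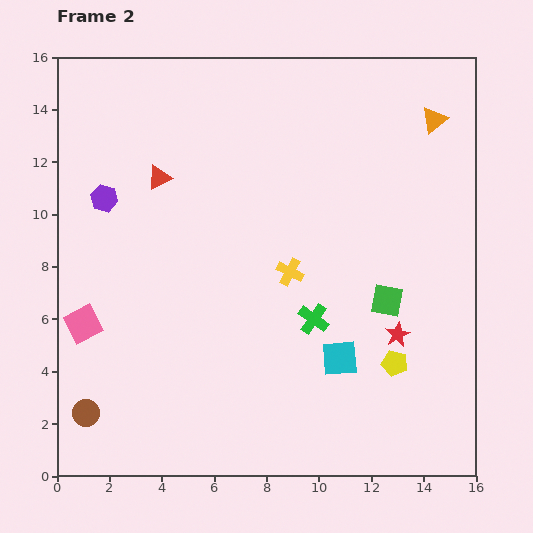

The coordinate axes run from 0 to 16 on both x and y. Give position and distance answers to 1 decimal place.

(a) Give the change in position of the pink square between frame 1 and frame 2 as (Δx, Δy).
(-0.1, -1.7)

The pink square was at (1.1, 7.5) in frame 1 and (1.0, 5.8) in frame 2.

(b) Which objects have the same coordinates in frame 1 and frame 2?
none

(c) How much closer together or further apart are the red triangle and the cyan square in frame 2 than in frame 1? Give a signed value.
+1.2

Distance in frame 1: 8.6. Distance in frame 2: 9.8.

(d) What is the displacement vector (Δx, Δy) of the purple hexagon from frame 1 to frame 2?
(0.1, -2.5)

The purple hexagon was at (1.7, 13.1) in frame 1 and (1.8, 10.6) in frame 2.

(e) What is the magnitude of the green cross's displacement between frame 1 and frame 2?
6.2

The green cross moved from (6.2, 0.9) to (9.8, 6.0), a distance of √(3.6² + 5.1²) ≈ 6.2.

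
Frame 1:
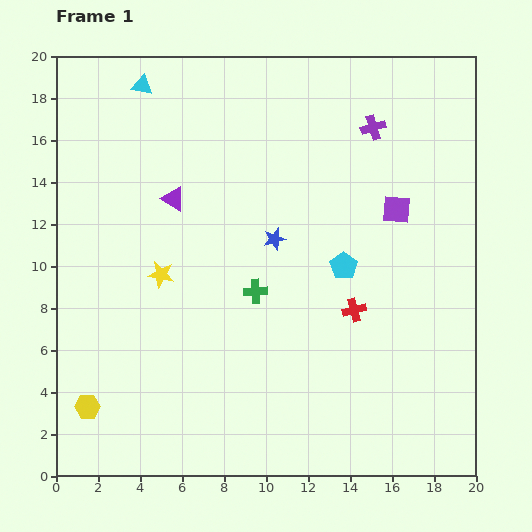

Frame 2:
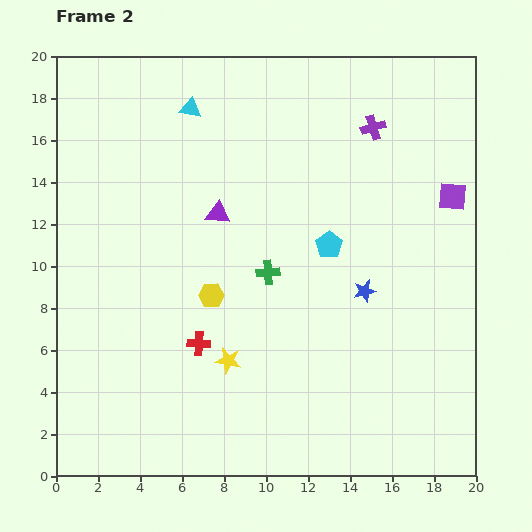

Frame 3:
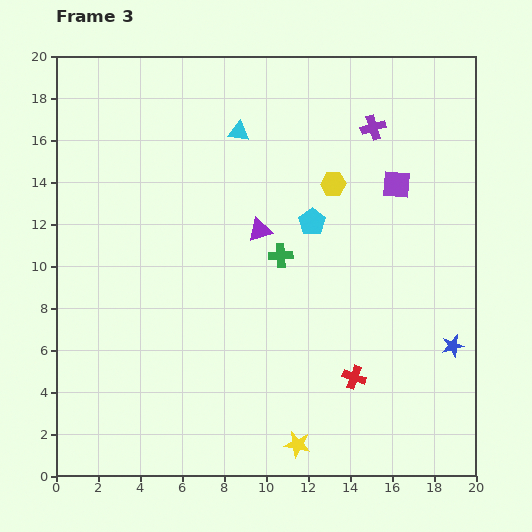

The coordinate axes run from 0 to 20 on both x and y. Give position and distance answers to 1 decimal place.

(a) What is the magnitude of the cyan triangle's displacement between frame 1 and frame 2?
2.5

The cyan triangle moved from (4.1, 18.6) to (6.4, 17.5), a distance of √(2.3² + 1.1²) ≈ 2.5.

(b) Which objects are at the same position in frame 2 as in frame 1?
the purple cross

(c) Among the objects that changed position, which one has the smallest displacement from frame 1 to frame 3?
the purple square

(moved 1.2)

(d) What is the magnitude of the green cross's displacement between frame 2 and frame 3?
1.0

The green cross moved from (10.1, 9.7) to (10.7, 10.5), a distance of √(0.6² + 0.8²) ≈ 1.0.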